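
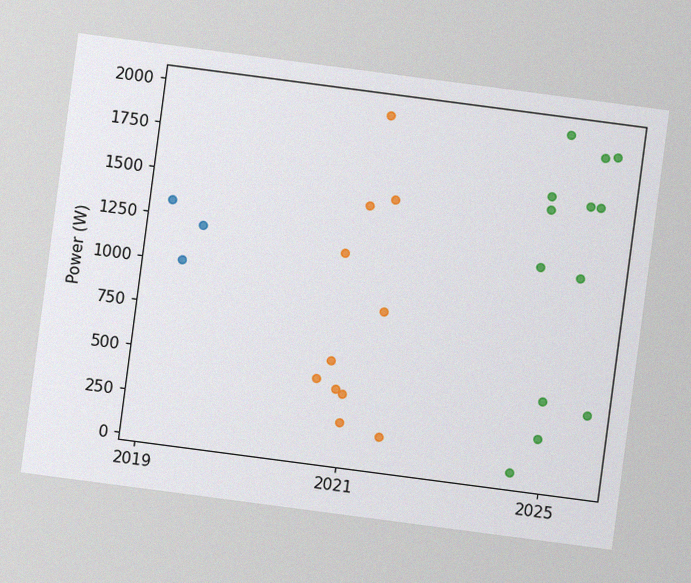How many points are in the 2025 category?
13

The chart is tilted about 7° clockwise, with some photo noise. Counting the markers in the 2025 column gives 13.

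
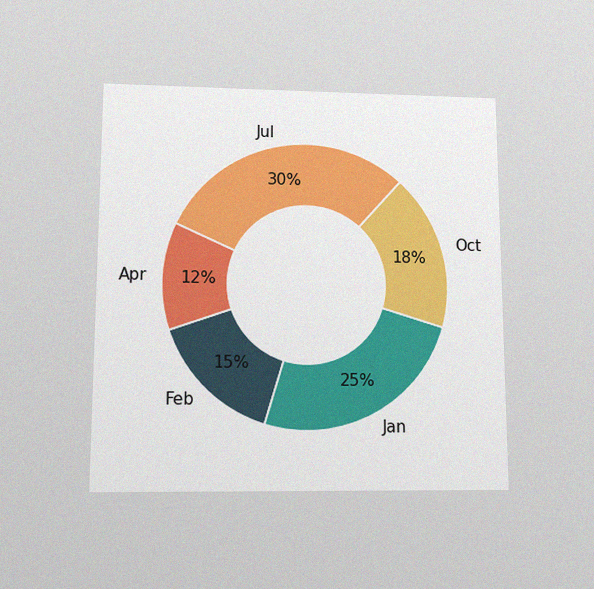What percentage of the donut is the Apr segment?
The chart is viewed slightly from below, with some photo noise. The Apr segment takes up 12% of the ring.

12%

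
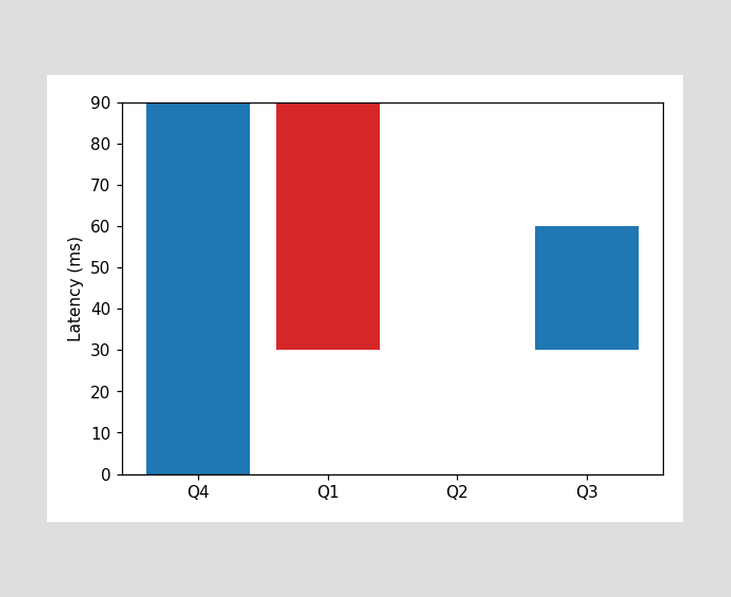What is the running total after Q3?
After Q3 the running total reaches 60ms.

60ms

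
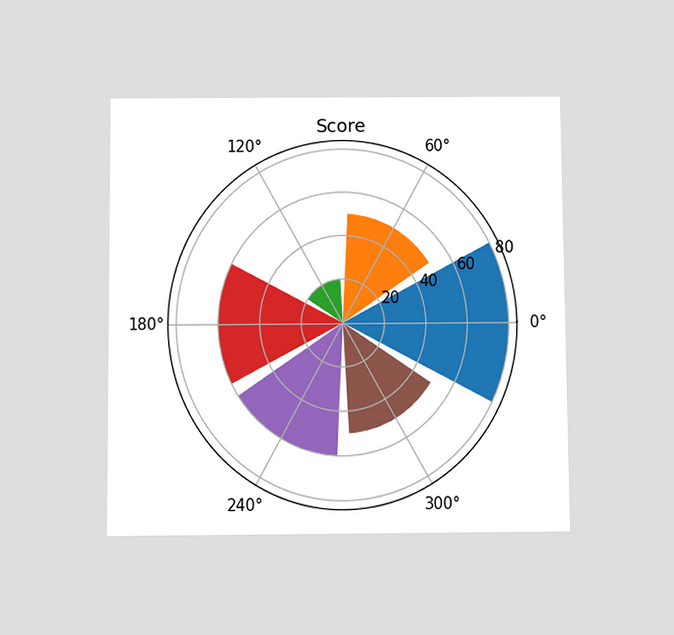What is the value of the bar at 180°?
The chart is viewed slightly from below. The bar at 180° reaches 60 on the radial axis.

60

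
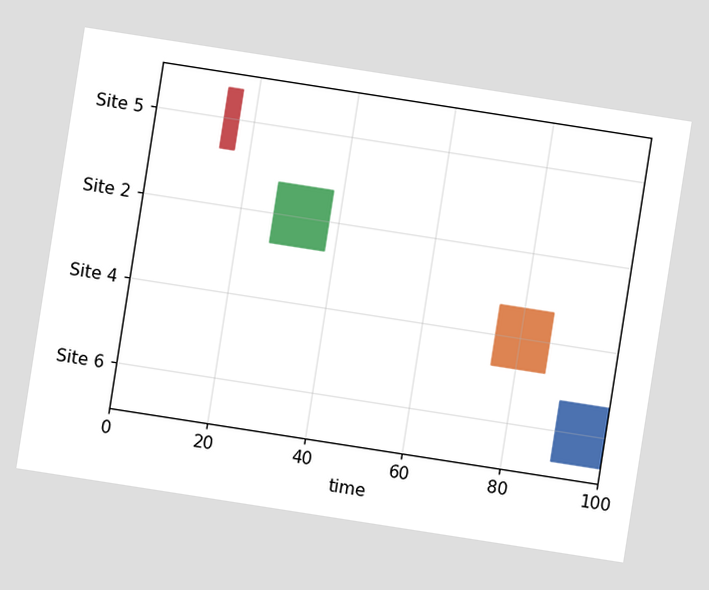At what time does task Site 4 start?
75

The chart is tilted about 9° clockwise. The Site 4 bar begins at t=75.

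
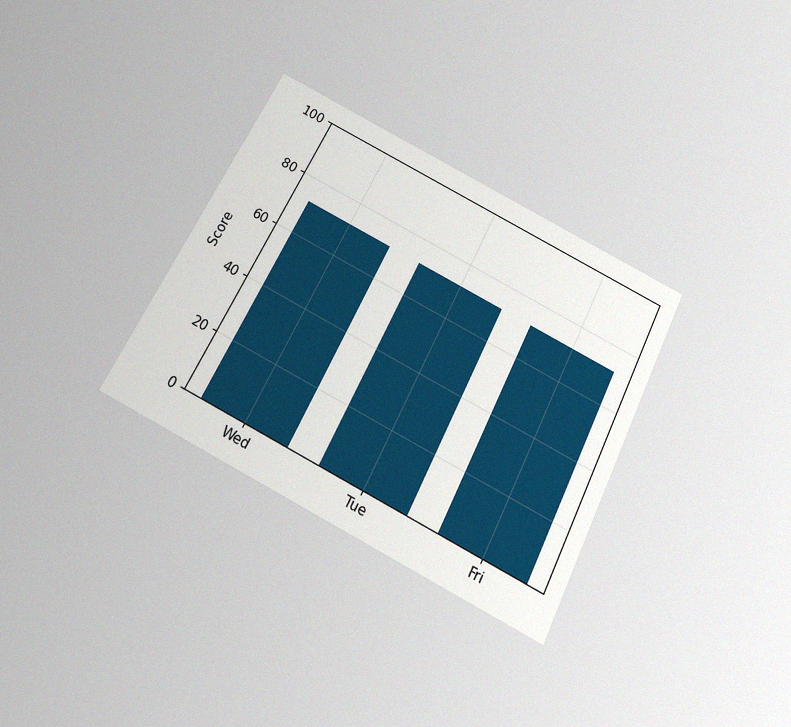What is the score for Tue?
72

The chart is tilted about 27° clockwise and viewed slightly from below, with some photo noise. Reading along the chart's y-axis, the Tue bar reaches 72.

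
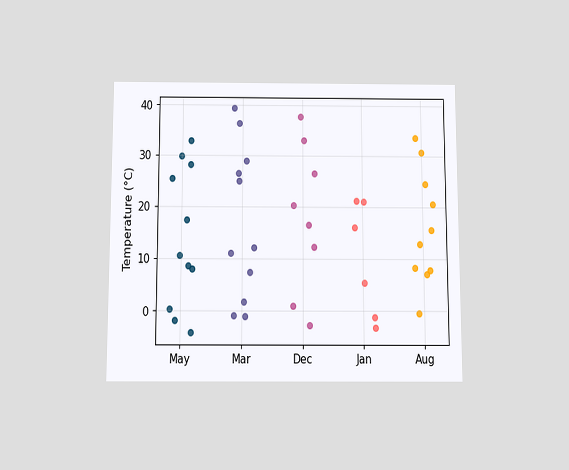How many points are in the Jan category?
6

The chart is viewed slightly from below. Counting the markers in the Jan column gives 6.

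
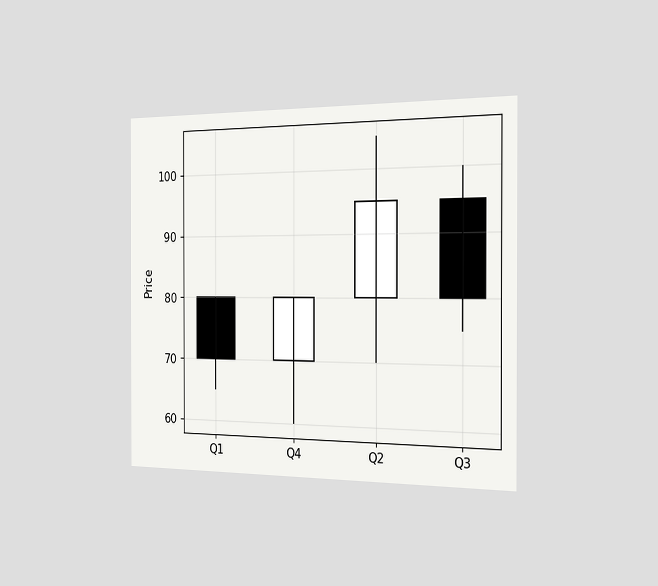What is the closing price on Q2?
95

The chart is viewed slightly from the right. The Q2 candle closes at 95.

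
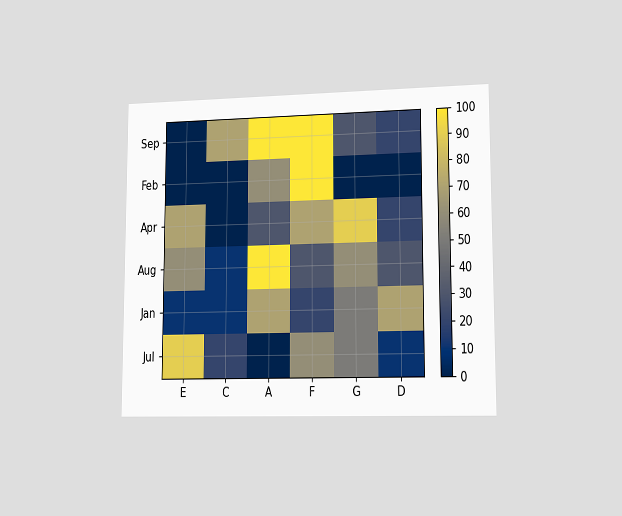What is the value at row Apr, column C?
The chart is viewed slightly from the right. Matching cell (Apr, C) against the colorbar gives 0.

0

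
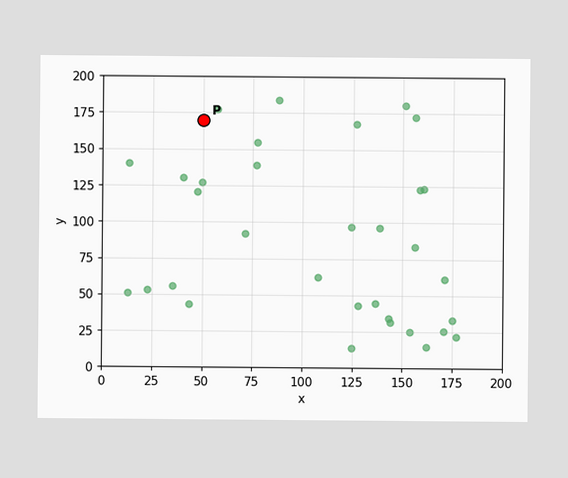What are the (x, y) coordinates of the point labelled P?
Following the gridlines from P to each axis, P sits at (50, 170).

(50, 170)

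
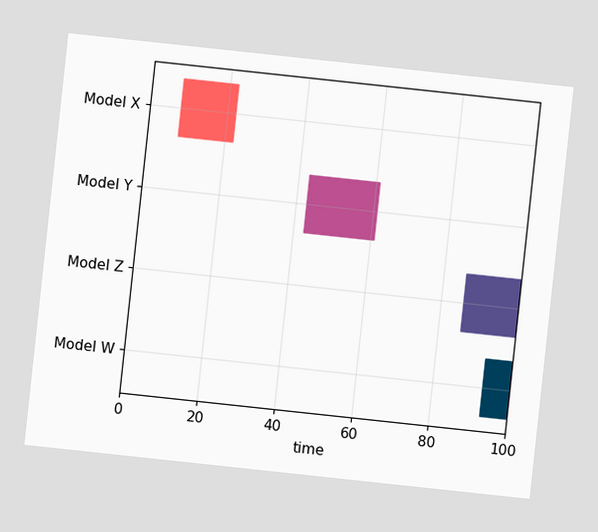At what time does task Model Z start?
86

The chart is tilted about 6° clockwise. The Model Z bar begins at t=86.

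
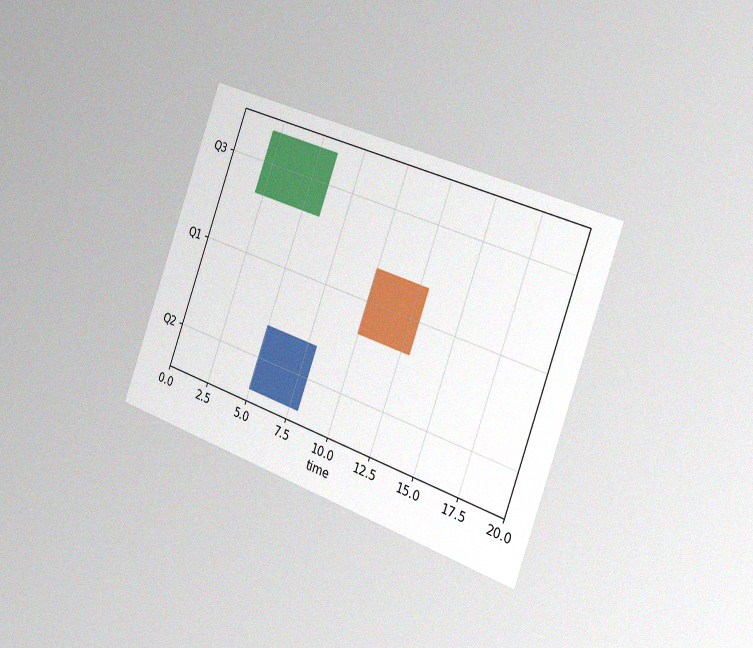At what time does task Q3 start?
2

The chart is tilted about 20° clockwise and viewed slightly from the right, with some photo noise. The Q3 bar begins at t=2.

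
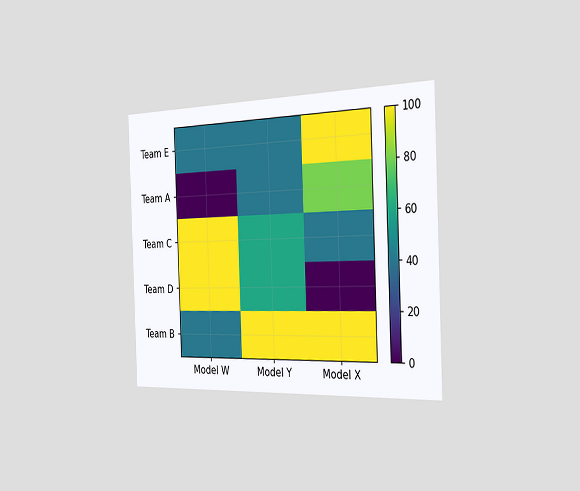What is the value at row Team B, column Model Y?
100

The chart is tilted about 2° counter-clockwise and viewed slightly from the right. Matching cell (Team B, Model Y) against the colorbar gives 100.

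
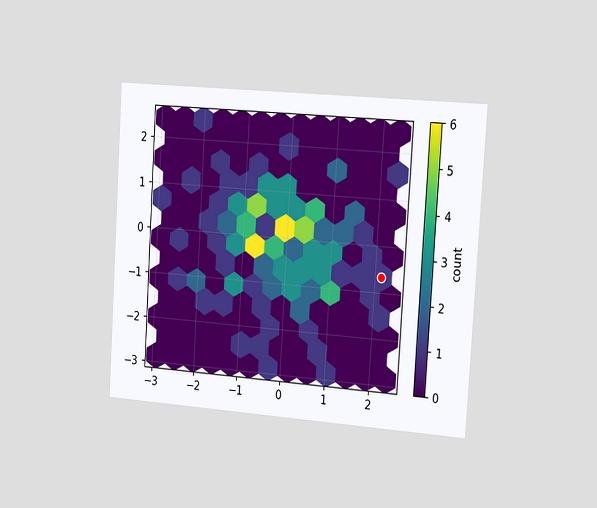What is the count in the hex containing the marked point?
1

The chart is tilted about 4° clockwise and viewed slightly from the right. The marked hex reads 1 on the colorbar.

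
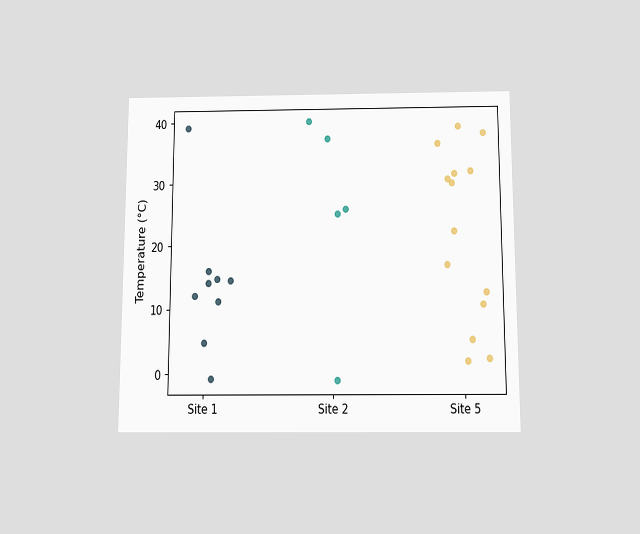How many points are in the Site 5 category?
The chart is viewed slightly from below. Counting the markers in the Site 5 column gives 14.

14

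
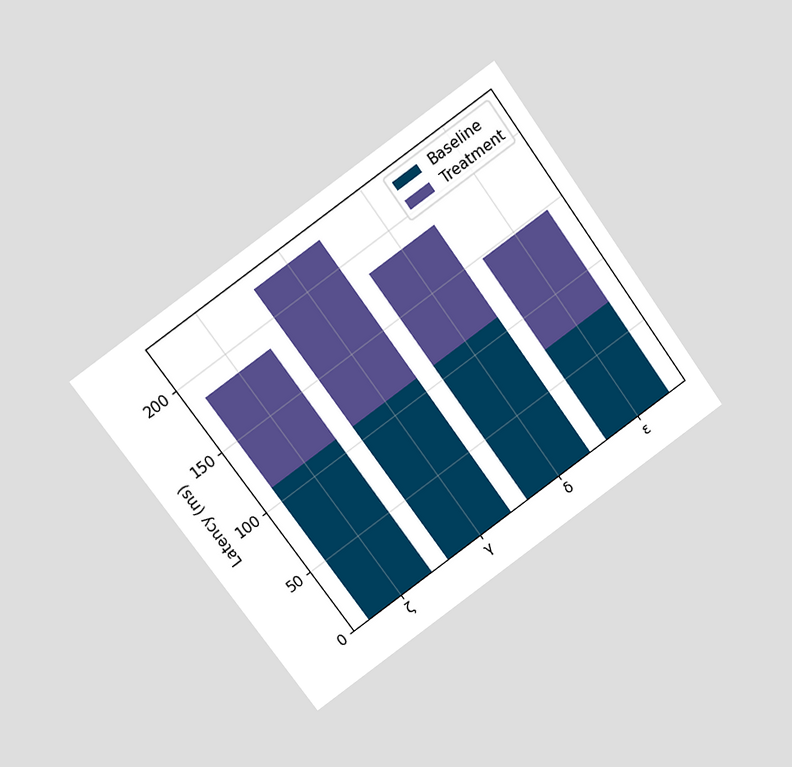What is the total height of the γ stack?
222ms

The chart is tilted about 36° counter-clockwise and viewed at a slight angle. The γ stack's top reaches 222ms on the y-axis.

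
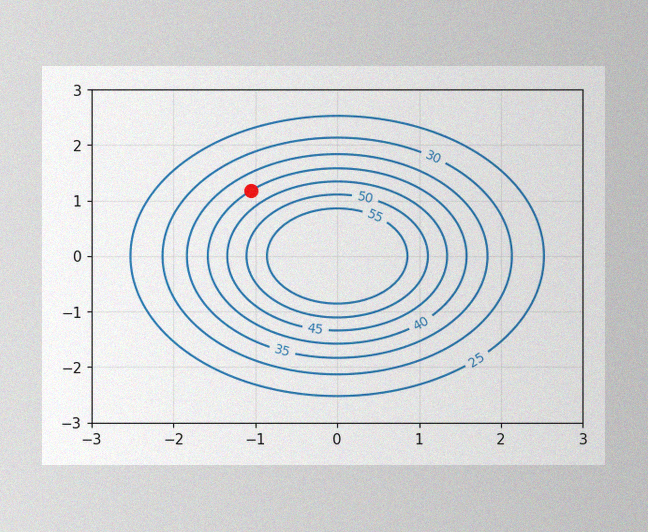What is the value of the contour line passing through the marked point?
40

The image has some photo noise and uneven lighting. The marked point sits on the contour labelled 40.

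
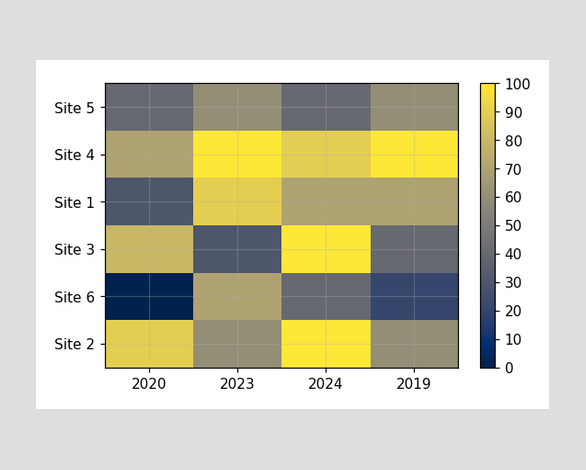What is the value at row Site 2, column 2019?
60

Matching cell (Site 2, 2019) against the colorbar gives 60.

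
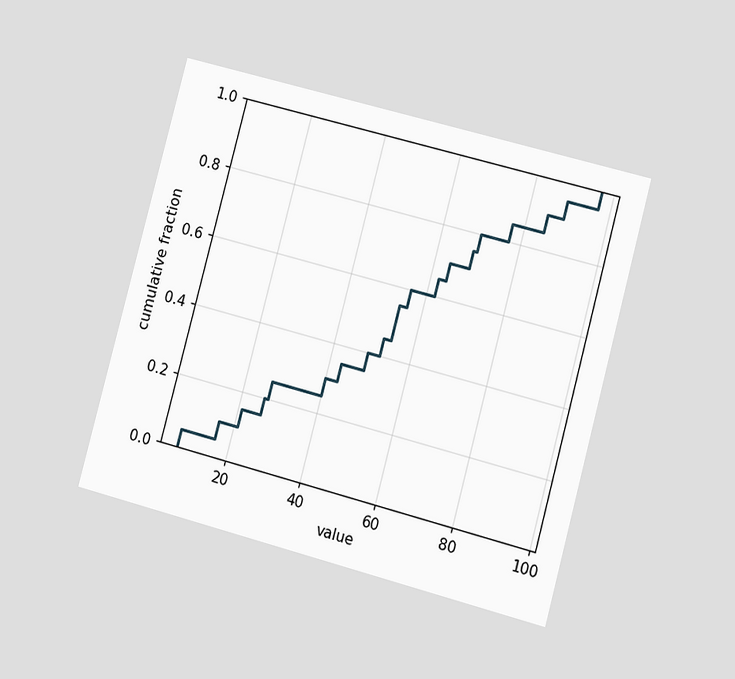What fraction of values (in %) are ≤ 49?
40%

The chart is tilted about 15° clockwise and viewed at a slight angle. At x=49 the ECDF step is at 40%.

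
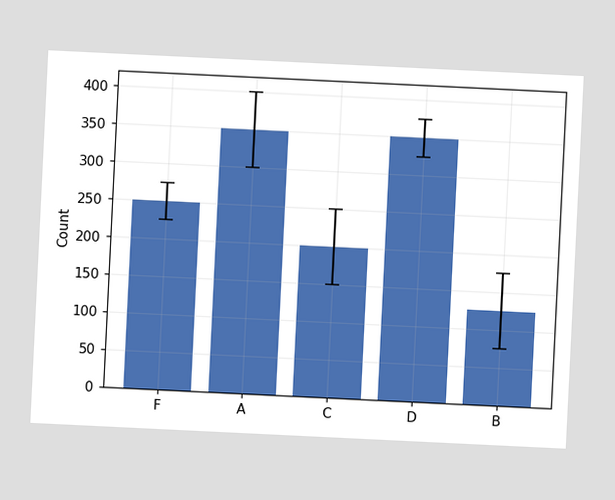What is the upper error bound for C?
250

The chart is tilted about 3° clockwise. The C bar's upper whisker reaches 250.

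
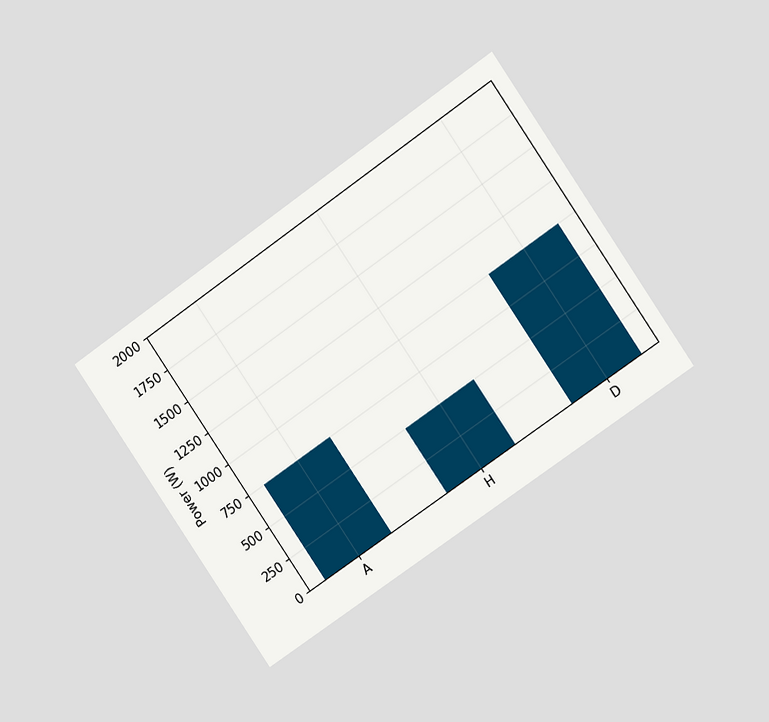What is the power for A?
The chart is tilted about 35° counter-clockwise and viewed at a slight angle. Reading along the chart's y-axis, the A bar reaches 750W.

750W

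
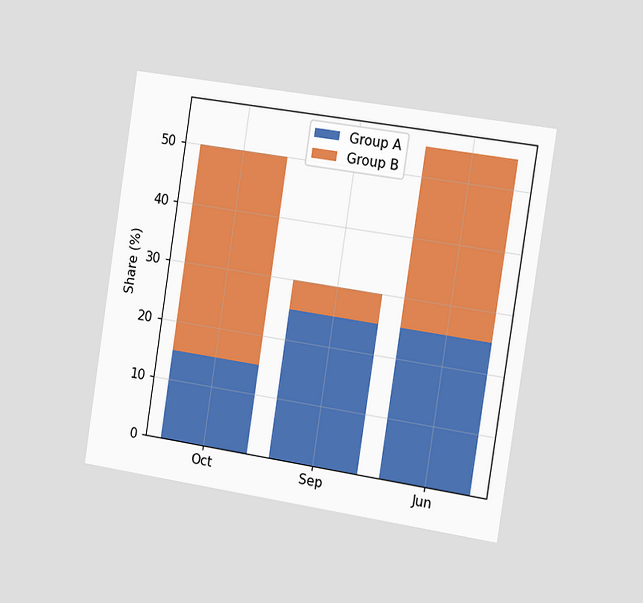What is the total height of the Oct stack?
50%

The chart is tilted about 9° clockwise and viewed slightly from the right. The Oct stack's top reaches 50% on the y-axis.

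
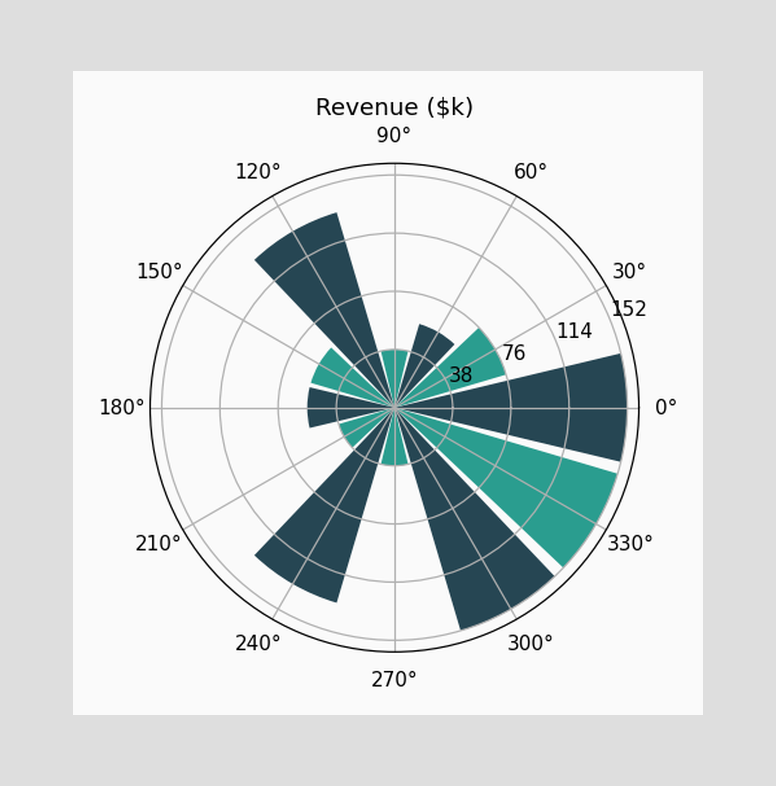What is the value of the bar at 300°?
The bar at 300° reaches $152k on the radial axis.

$152k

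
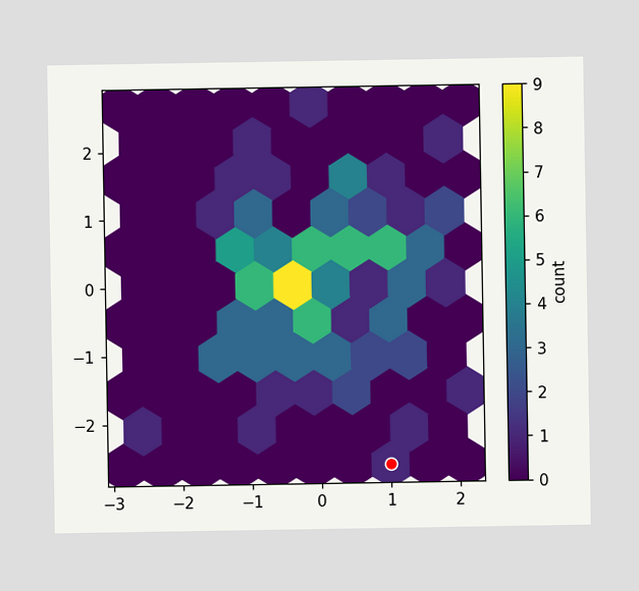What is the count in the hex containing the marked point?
1

The marked hex reads 1 on the colorbar.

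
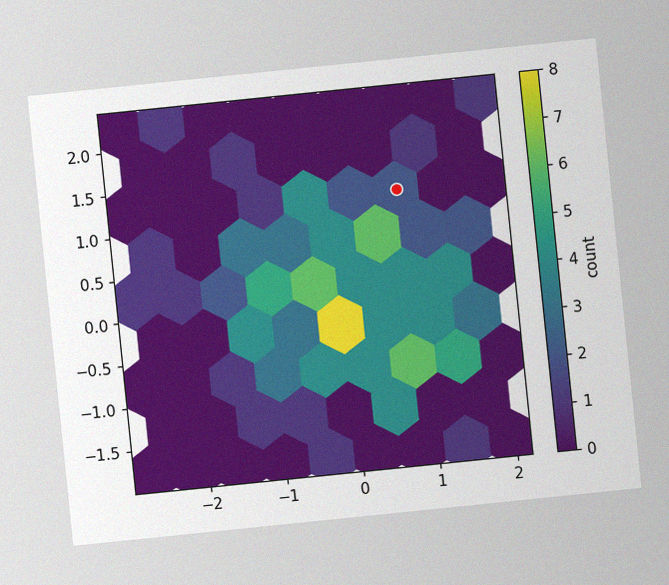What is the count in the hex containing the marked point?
The chart is tilted about 6° counter-clockwise, with some photo noise. The marked hex reads 2 on the colorbar.

2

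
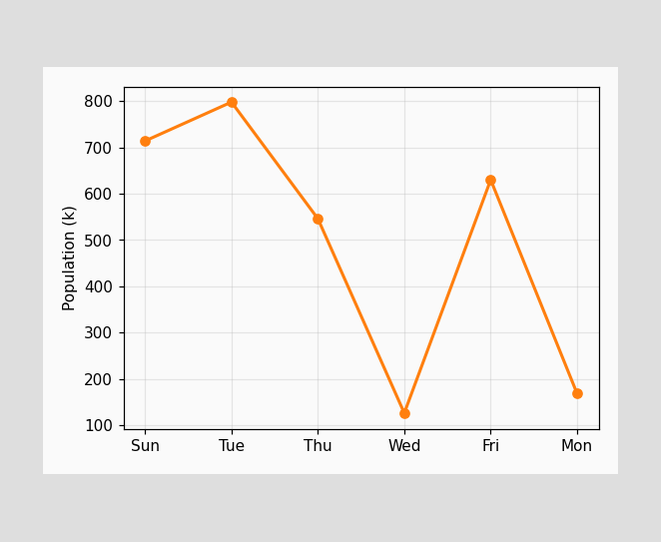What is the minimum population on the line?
The lowest point is at Wed, and reading across to the y-axis gives 126k.

126k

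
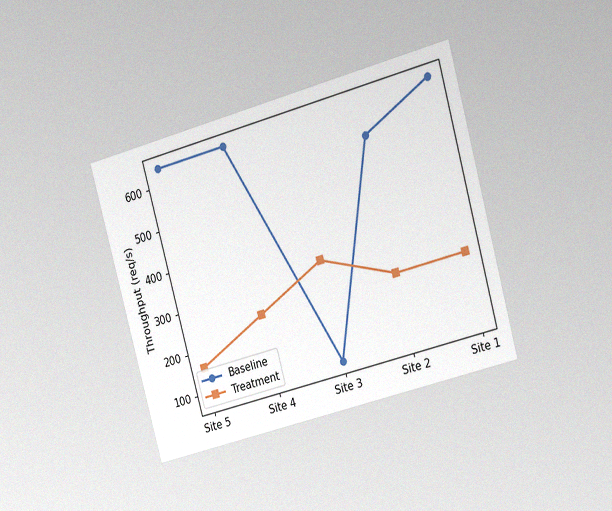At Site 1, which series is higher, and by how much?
Baseline, by 400req/s

The chart is tilted about 15° counter-clockwise and viewed at a slight angle, with some photo noise. At Site 1, Baseline sits above the other line by 400req/s.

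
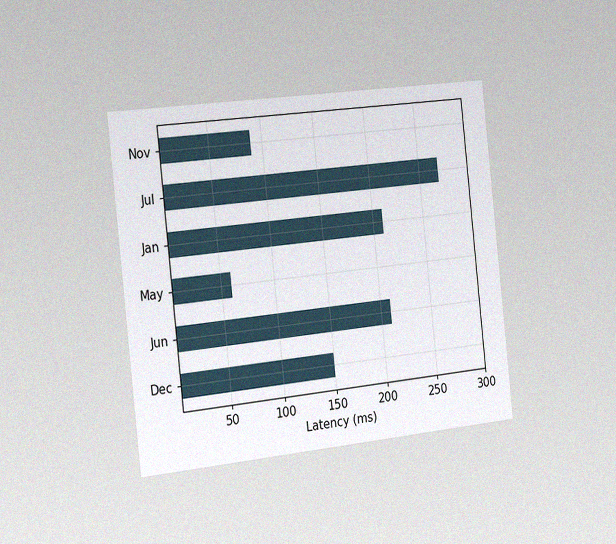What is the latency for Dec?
The chart is tilted about 6° counter-clockwise and viewed slightly from the left, with some photo noise. Reading along the chart's x-axis, the Dec bar reaches 150ms.

150ms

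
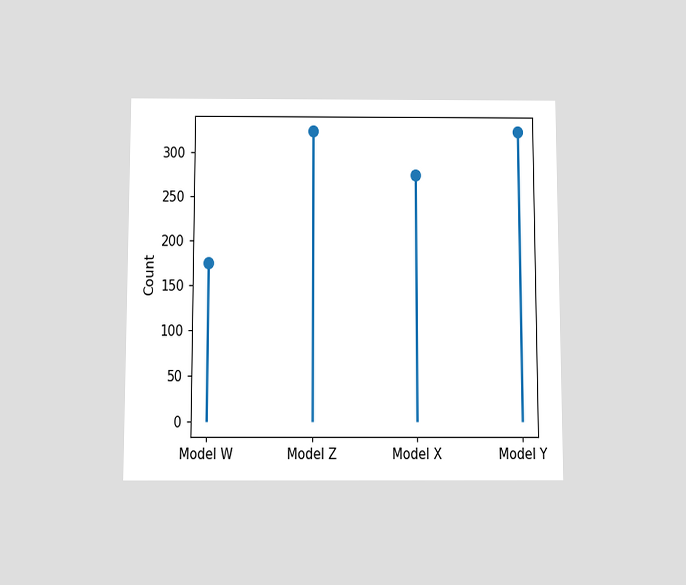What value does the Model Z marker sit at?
325

The chart is viewed slightly from below. The Model Z marker sits at 325.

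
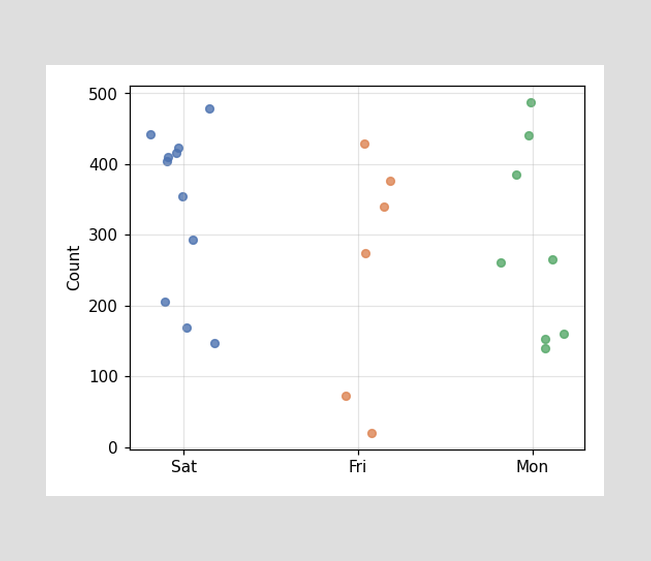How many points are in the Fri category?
Counting the markers in the Fri column gives 6.

6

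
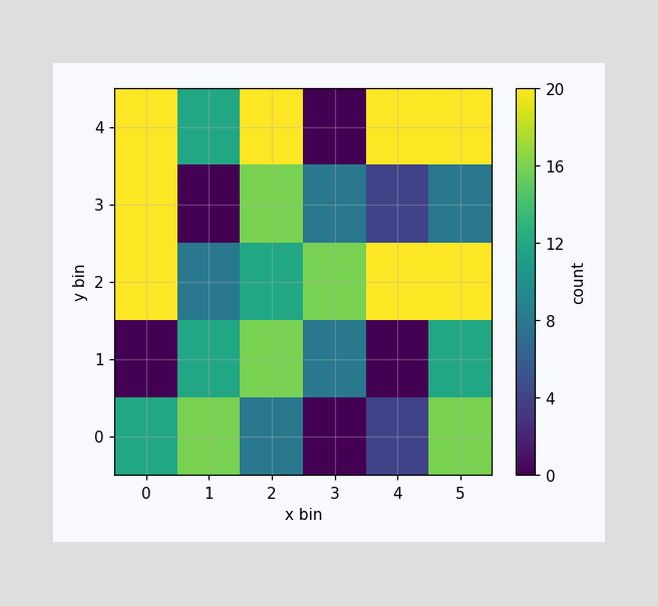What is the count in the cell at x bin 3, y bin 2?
16

Matching the cell (3, 2) against the colorbar gives 16.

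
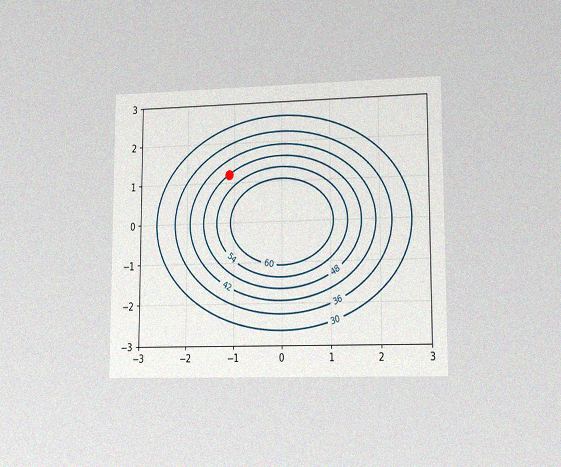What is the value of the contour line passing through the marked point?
48

The chart is viewed slightly from the right, with some photo noise. The marked point sits on the contour labelled 48.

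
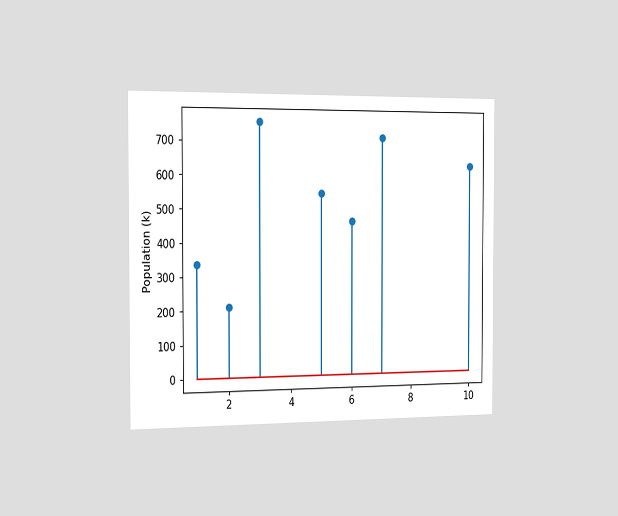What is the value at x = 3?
The chart is viewed slightly from the left. The stem at x=3 reaches 756k.

756k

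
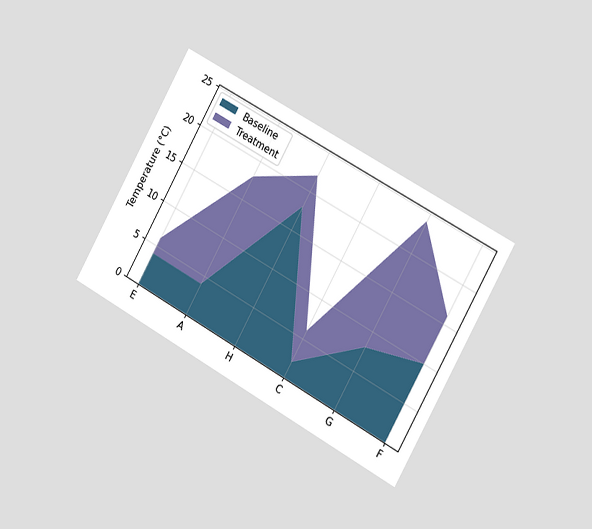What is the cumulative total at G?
24°C

The chart is tilted about 29° clockwise and viewed slightly from the right. The stacked total at G reaches 24°C.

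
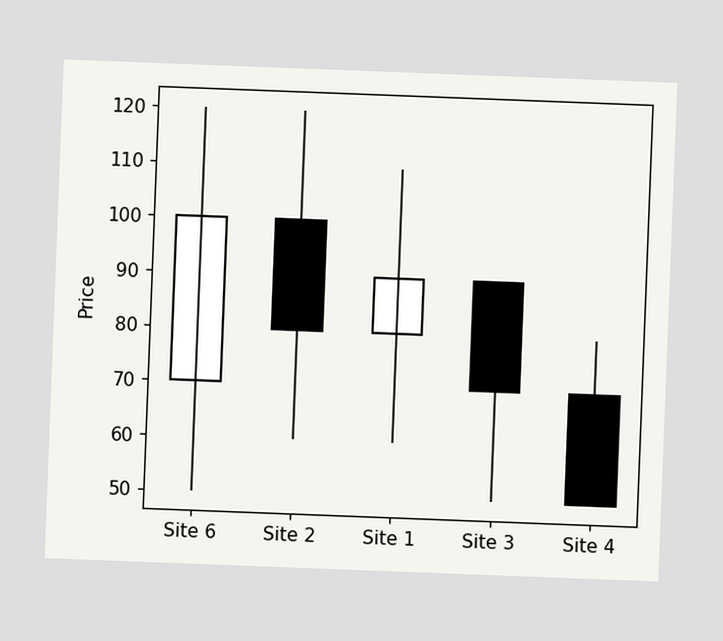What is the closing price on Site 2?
80

The chart is tilted about 2° clockwise. The Site 2 candle closes at 80.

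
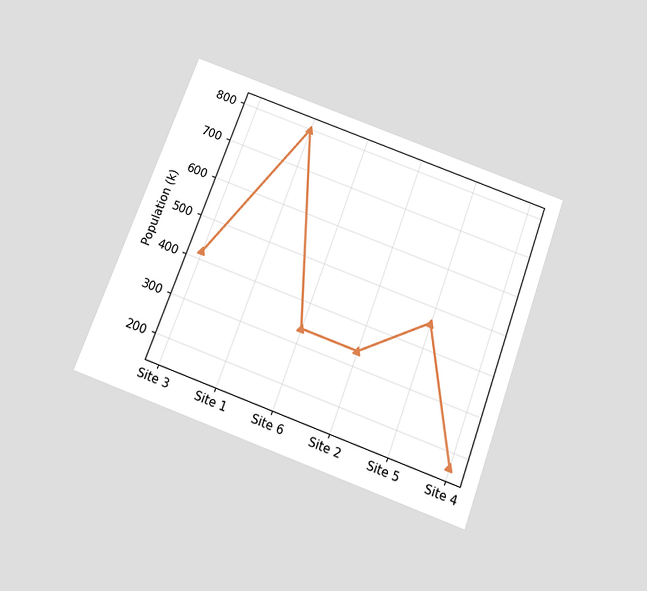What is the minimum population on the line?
The chart is tilted about 20° clockwise and viewed slightly from below. The lowest point is at Site 4, and reading across to the y-axis gives 168k.

168k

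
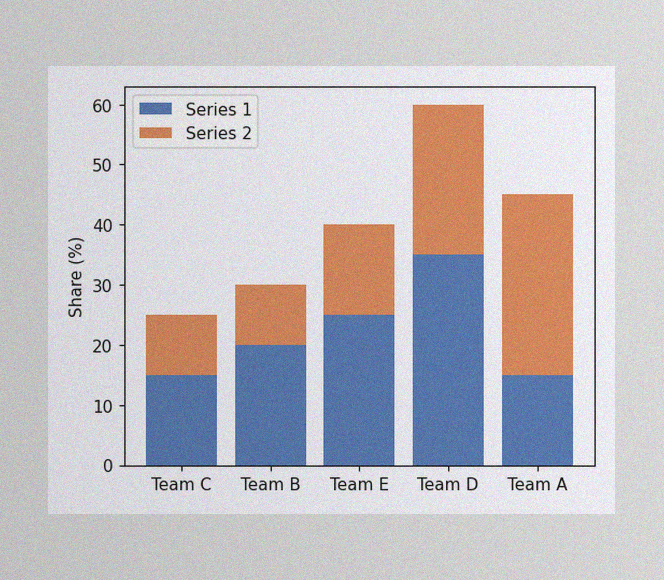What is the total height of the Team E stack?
40%

The image has some photo noise and uneven lighting. The Team E stack's top reaches 40% on the y-axis.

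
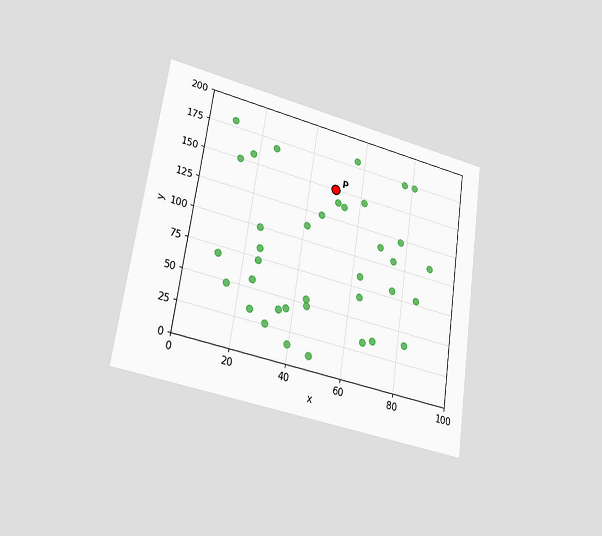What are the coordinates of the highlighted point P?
The chart is tilted about 8° clockwise and viewed at a slight angle. Following the gridlines from P to each axis, P sits at (50, 150).

(50, 150)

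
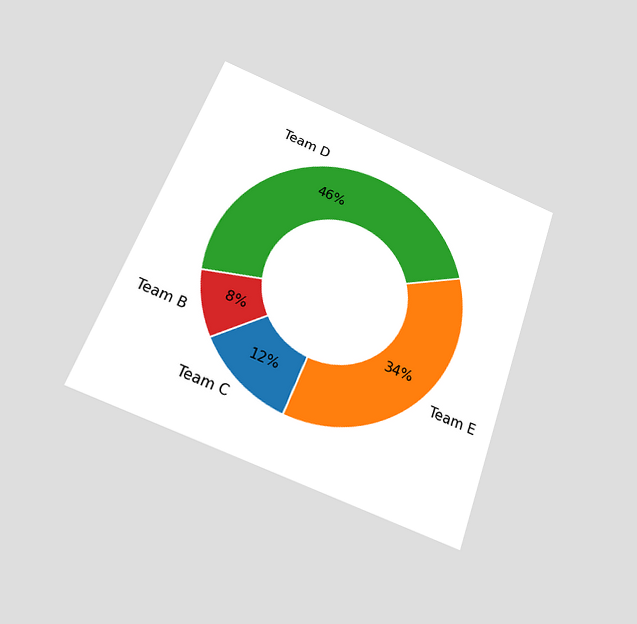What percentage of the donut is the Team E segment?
The chart is tilted about 20° clockwise and viewed slightly from below. The Team E segment takes up 34% of the ring.

34%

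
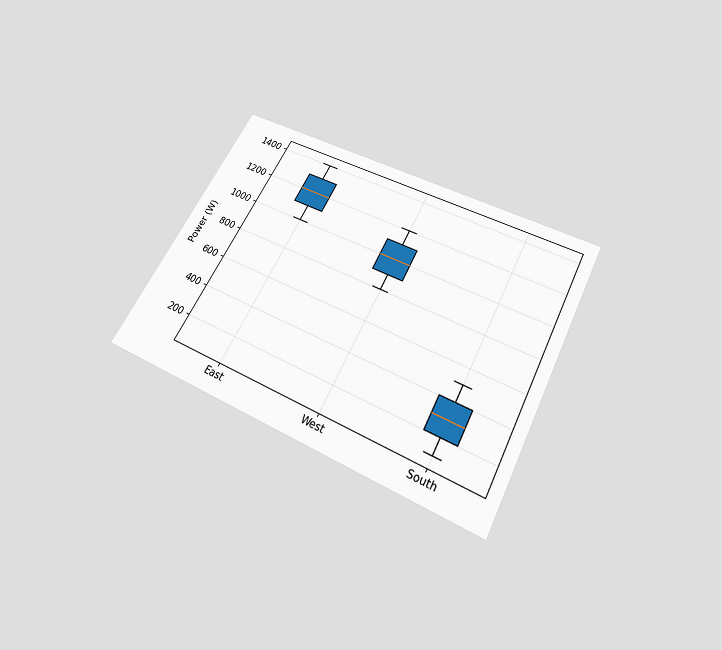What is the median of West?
1000W

The chart is tilted about 28° clockwise and viewed slightly from below. The median line in the West box sits at 1000W.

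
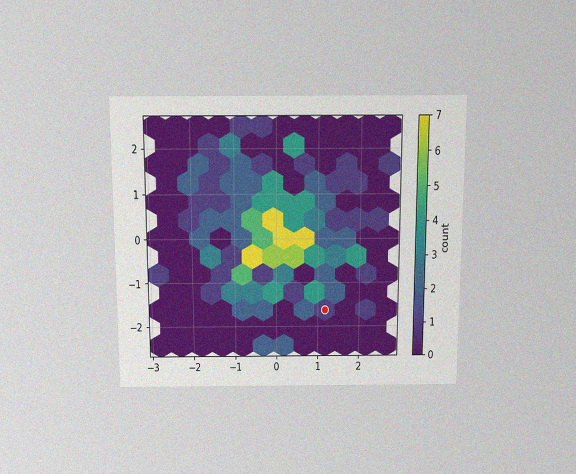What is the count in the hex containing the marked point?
The chart is viewed slightly from above, with some photo noise. The marked hex reads 1 on the colorbar.

1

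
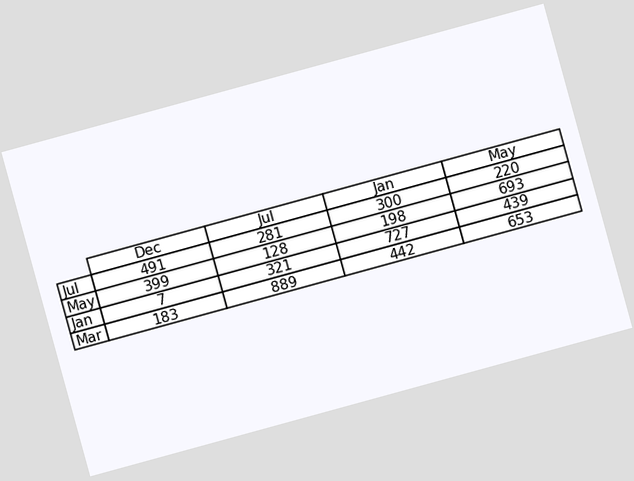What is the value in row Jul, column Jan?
300

The chart is tilted about 15° counter-clockwise. The (Jul, Jan) cell reads 300.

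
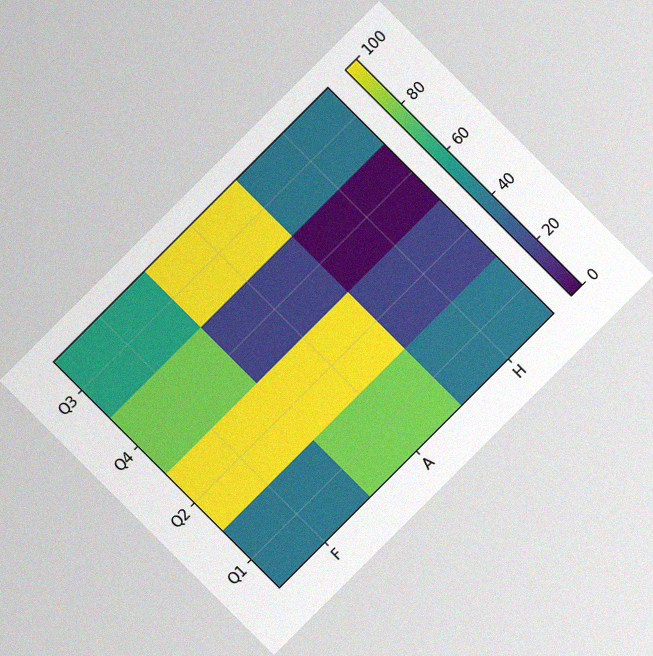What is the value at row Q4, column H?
The chart is tilted about 45° counter-clockwise, with some photo noise. Matching cell (Q4, H) against the colorbar gives 0.

0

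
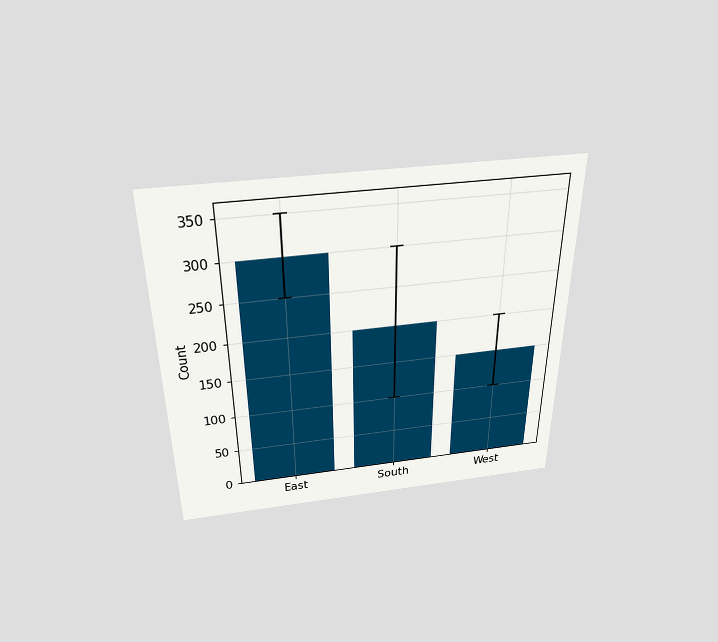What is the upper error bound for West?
The chart is viewed slightly from above. The West bar's upper whisker reaches 200.

200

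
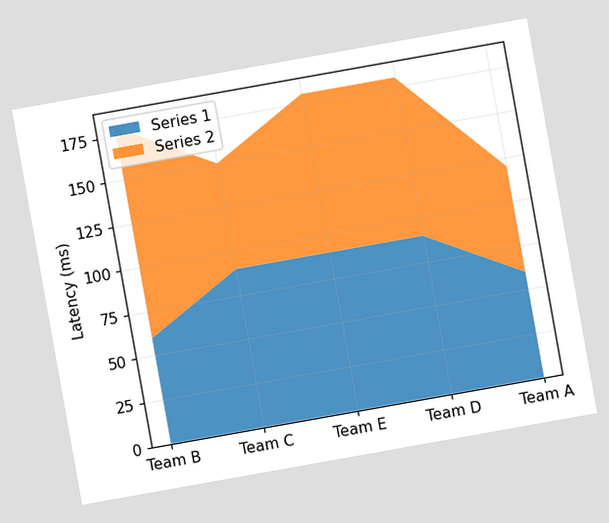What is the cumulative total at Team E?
180ms

The chart is tilted about 10° counter-clockwise. The stacked total at Team E reaches 180ms.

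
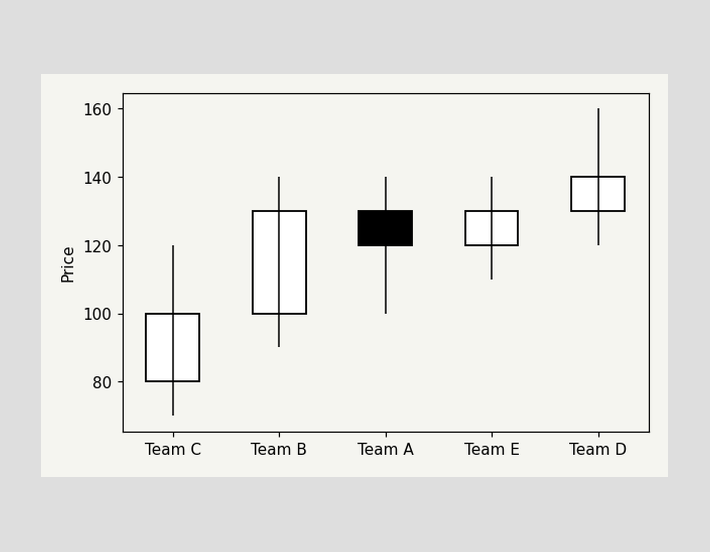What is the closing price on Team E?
The Team E candle closes at 130.

130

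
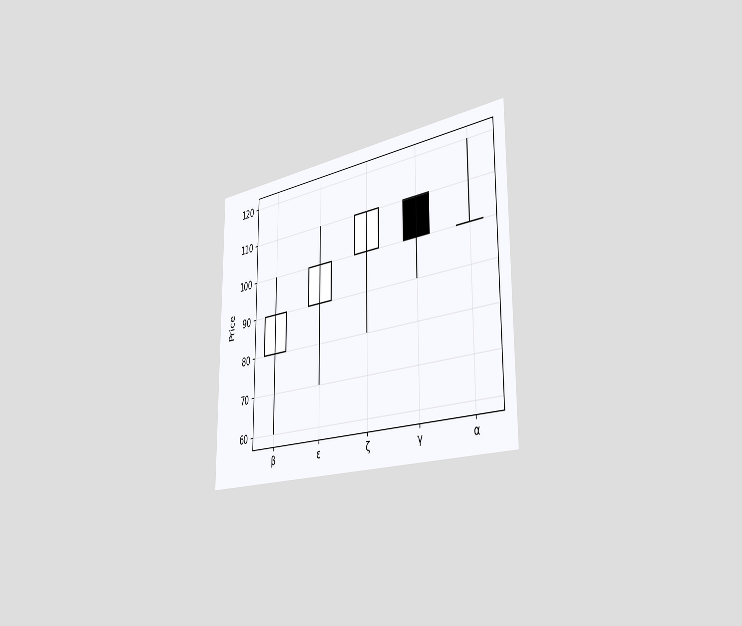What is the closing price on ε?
The chart is viewed slightly from the right. The ε candle closes at 100.

100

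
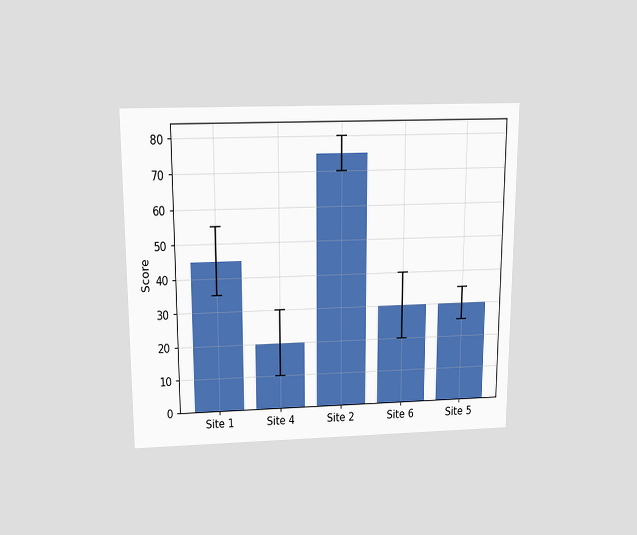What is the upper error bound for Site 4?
30

The chart is viewed slightly from above. The Site 4 bar's upper whisker reaches 30.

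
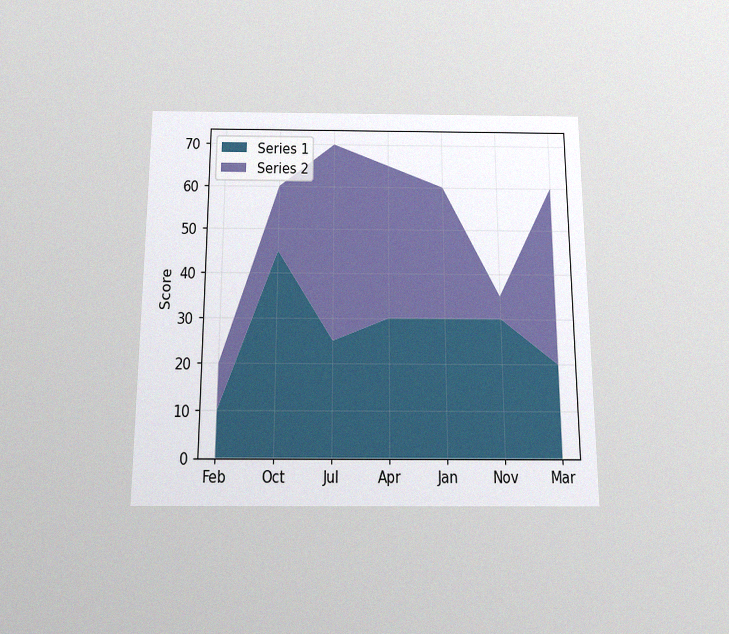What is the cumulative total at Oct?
60

The chart is viewed slightly from below, with some photo noise. The stacked total at Oct reaches 60.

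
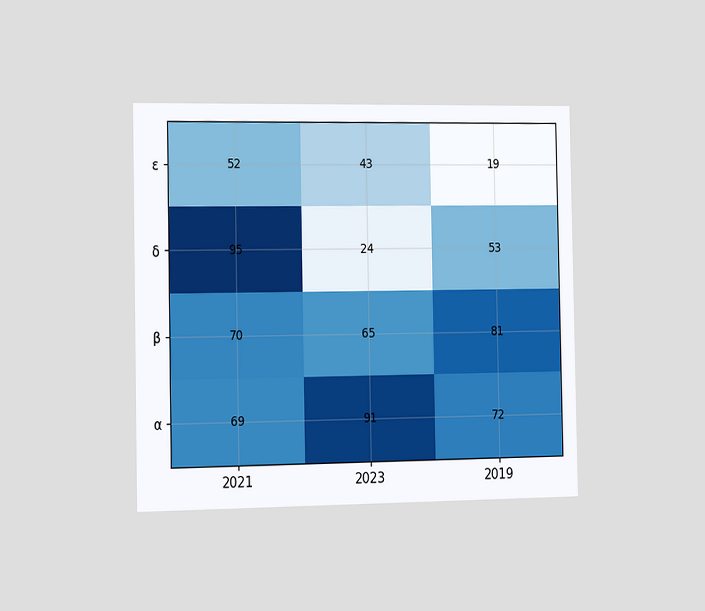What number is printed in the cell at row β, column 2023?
The chart is viewed slightly from the left. The (β, 2023) cell reads 65.

65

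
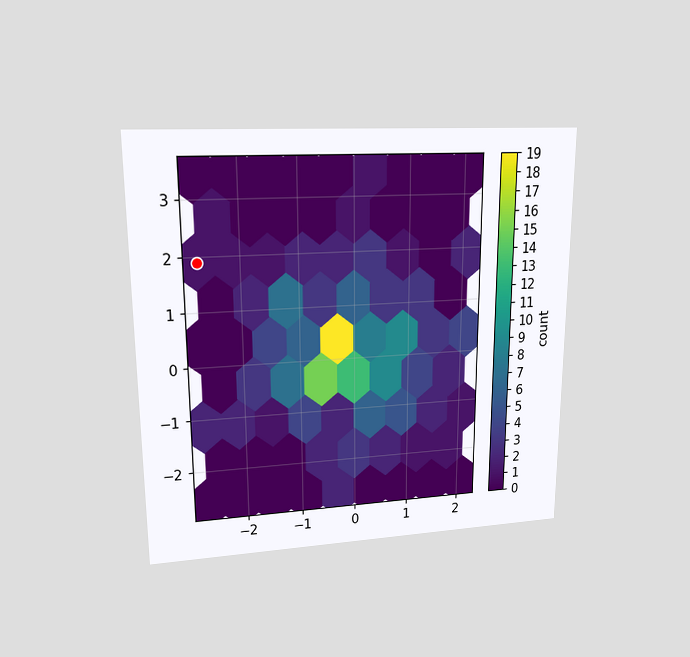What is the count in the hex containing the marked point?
1

The chart is viewed at a slight angle. The marked hex reads 1 on the colorbar.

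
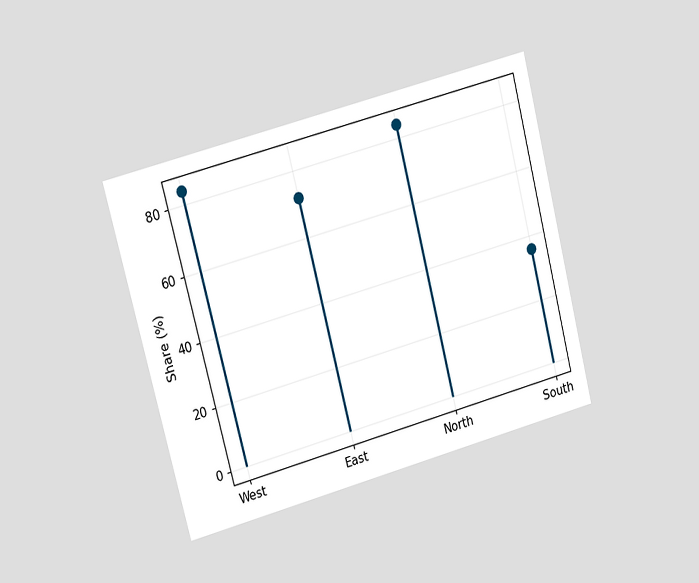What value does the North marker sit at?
84%

The chart is tilted about 15° counter-clockwise and viewed at a slight angle. The North marker sits at 84%.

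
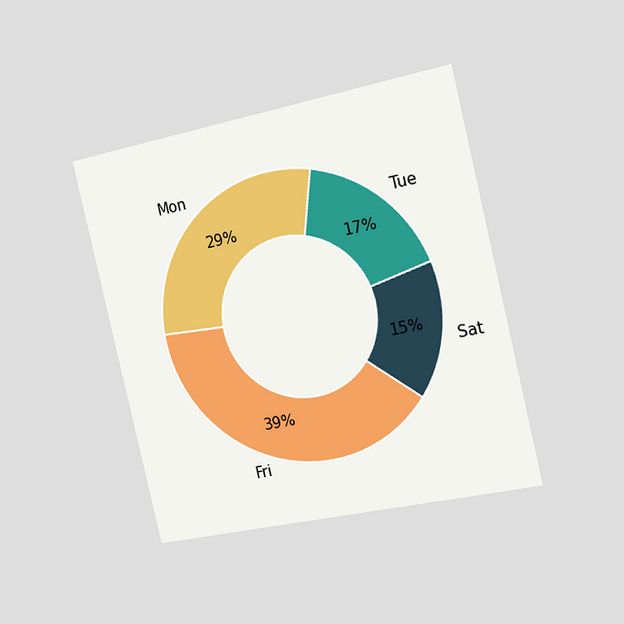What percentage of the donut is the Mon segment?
29%

The chart is tilted about 13° counter-clockwise and viewed slightly from the right. The Mon segment takes up 29% of the ring.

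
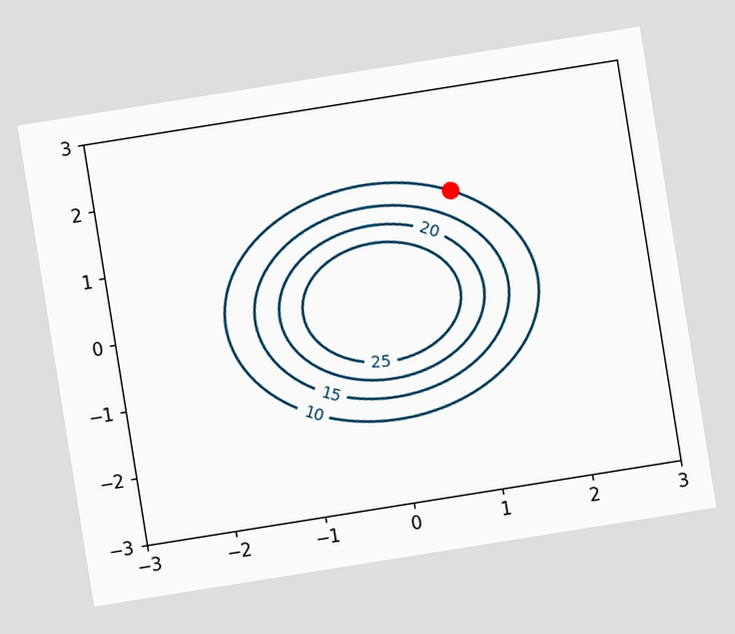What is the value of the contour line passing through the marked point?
10

The chart is tilted about 9° counter-clockwise. The marked point sits on the contour labelled 10.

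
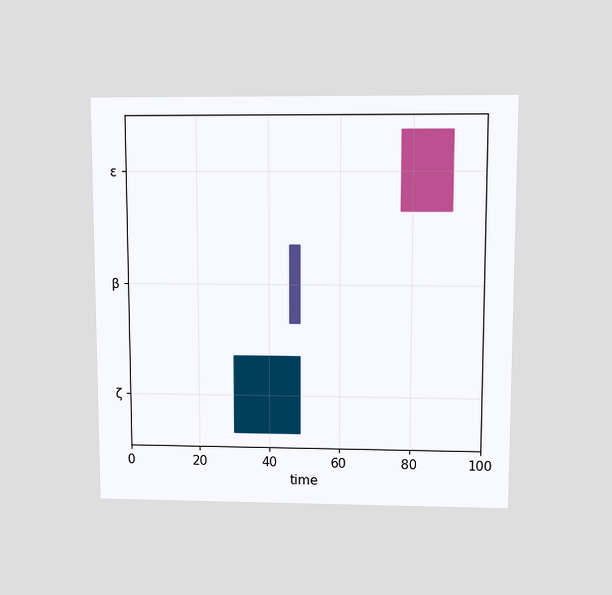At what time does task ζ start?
30

The chart is viewed at a slight angle. The ζ bar begins at t=30.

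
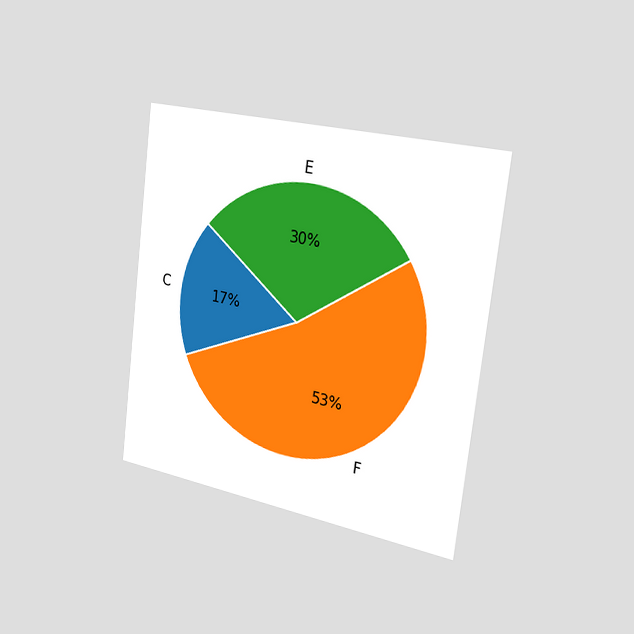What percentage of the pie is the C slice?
The chart is tilted about 7° clockwise and viewed slightly from the right. The C slice takes up 17% of the pie.

17%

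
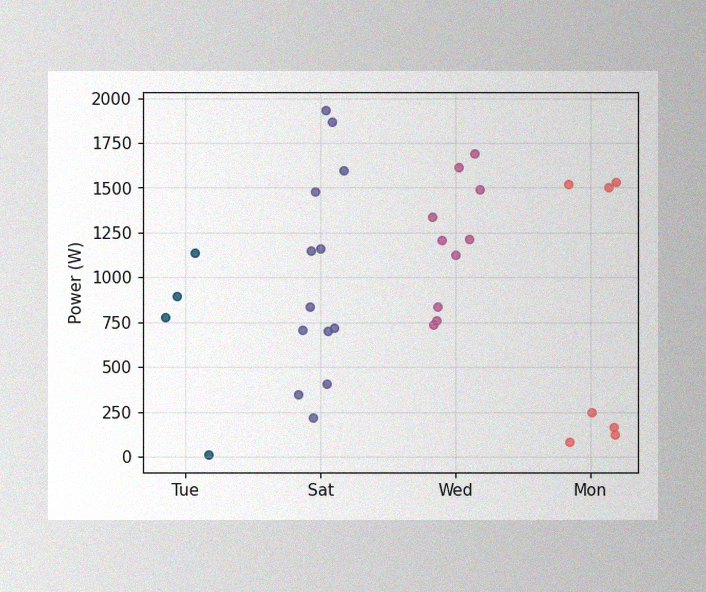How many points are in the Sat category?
13

The image has some photo noise and uneven lighting. Counting the markers in the Sat column gives 13.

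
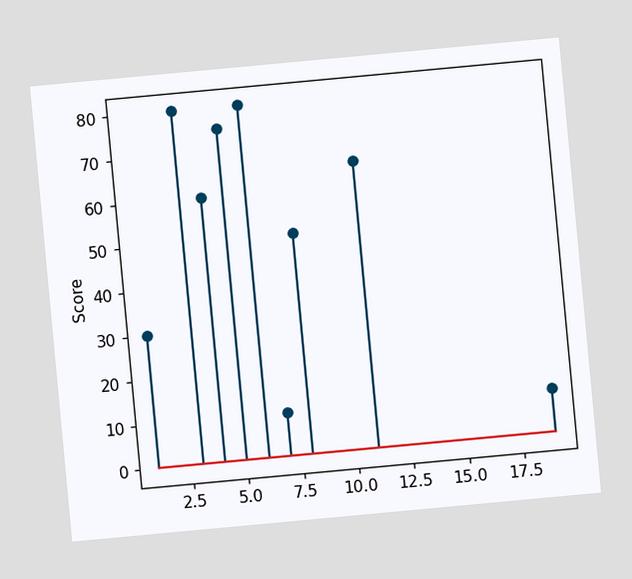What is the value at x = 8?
50

The chart is tilted about 5° counter-clockwise. The stem at x=8 reaches 50.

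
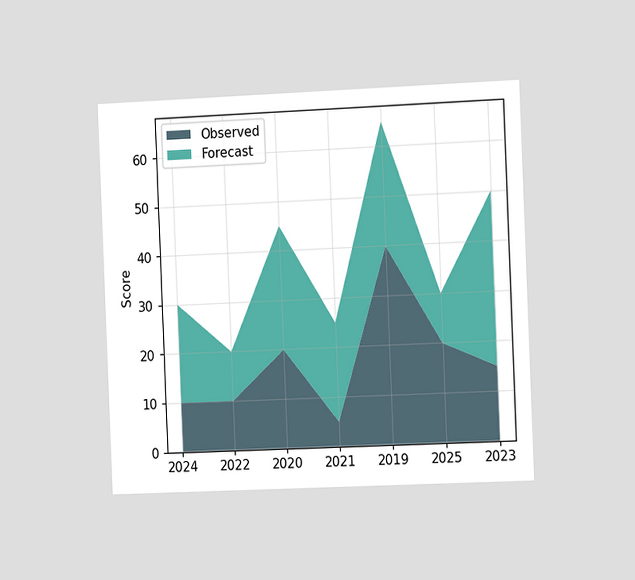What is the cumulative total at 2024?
30

The chart is tilted about 2° counter-clockwise and viewed at a slight angle. The stacked total at 2024 reaches 30.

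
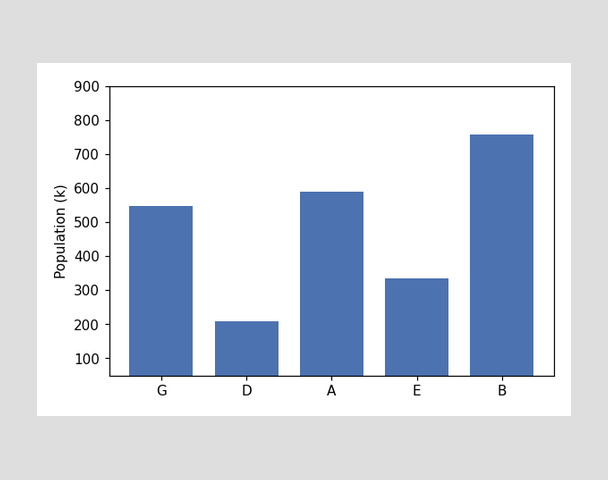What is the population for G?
546k

Reading along the chart's y-axis, the G bar reaches 546k.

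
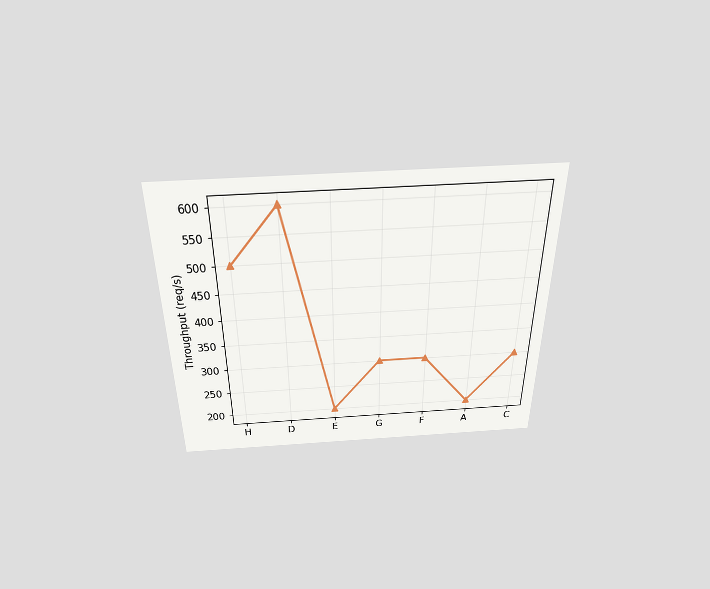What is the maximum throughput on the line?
600req/s

The chart is viewed slightly from above. The highest point is at D, and reading across to the y-axis gives 600req/s.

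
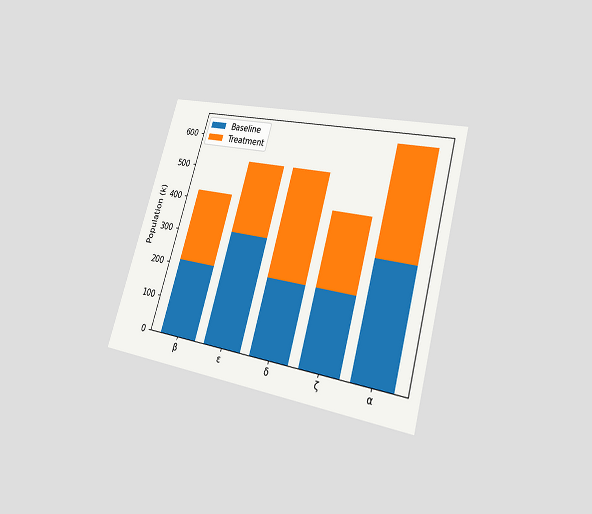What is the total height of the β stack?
424k

The chart is tilted about 16° clockwise and viewed at a slight angle. The β stack's top reaches 424k on the y-axis.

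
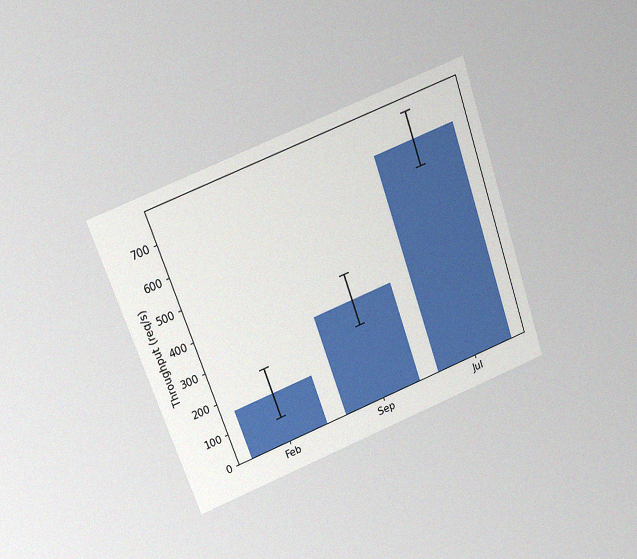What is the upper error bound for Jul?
760req/s

The chart is tilted about 20° counter-clockwise and viewed slightly from above, with some photo noise. The Jul bar's upper whisker reaches 760req/s.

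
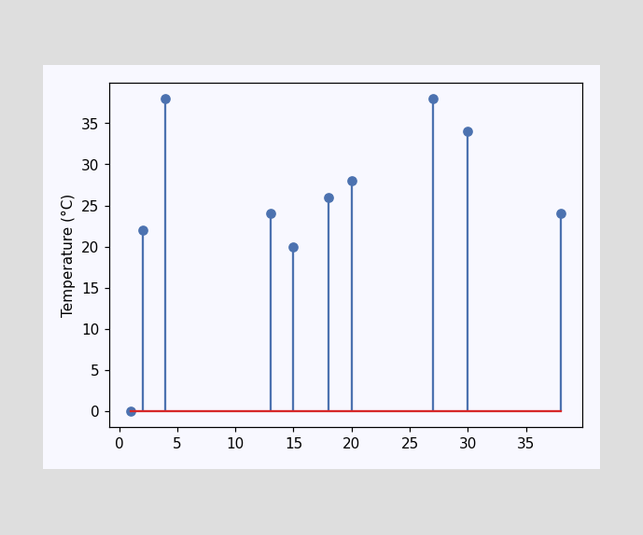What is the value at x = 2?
The stem at x=2 reaches 22°C.

22°C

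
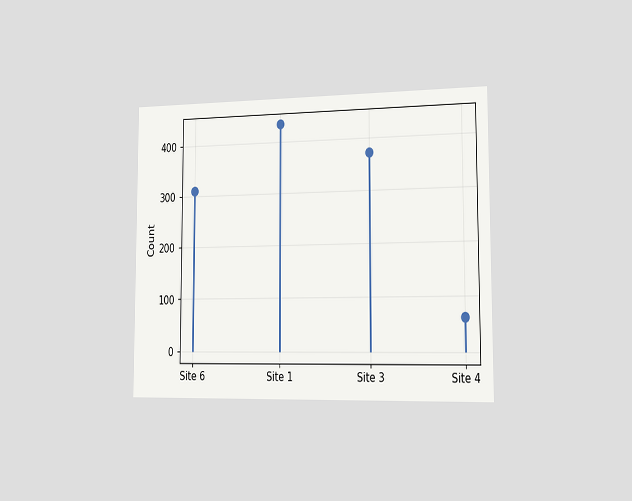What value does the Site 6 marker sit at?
The chart is viewed slightly from the right. The Site 6 marker sits at 310.

310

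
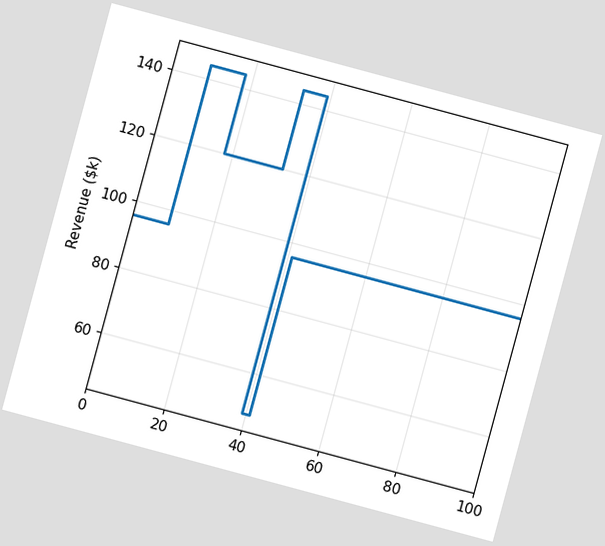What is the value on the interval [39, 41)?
$48k

The chart is tilted about 15° clockwise. On [39, 41) the step sits at $48k.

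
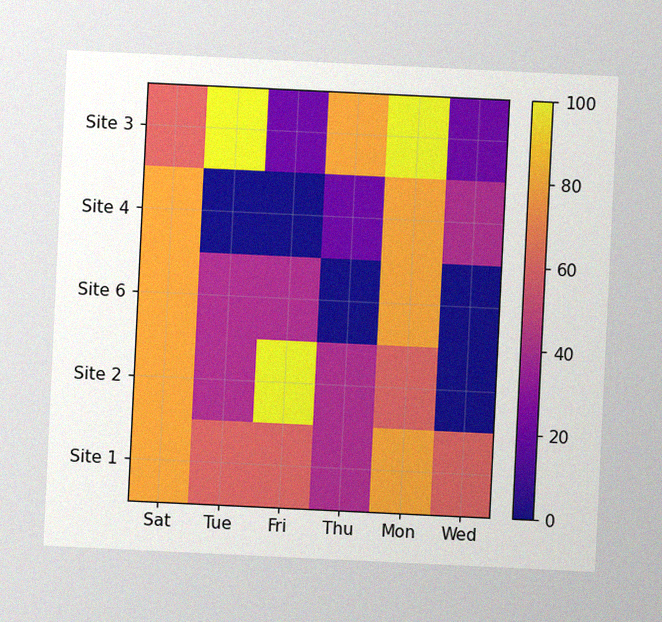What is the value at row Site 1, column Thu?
The chart is tilted about 3° clockwise, with some photo noise. Matching cell (Site 1, Thu) against the colorbar gives 40.

40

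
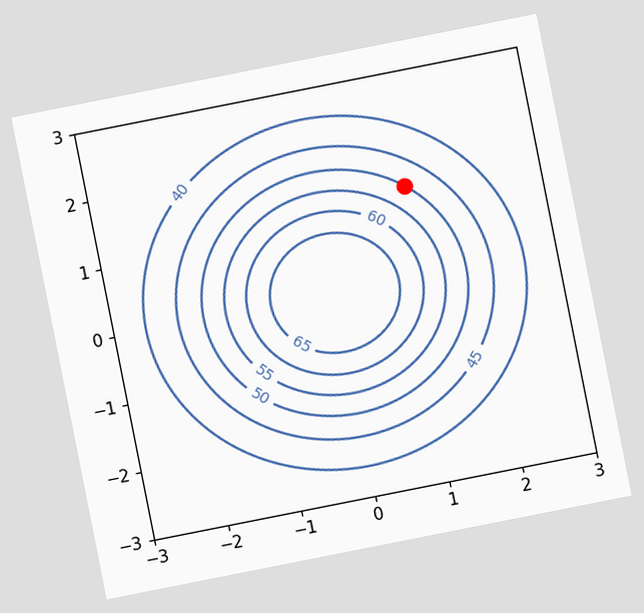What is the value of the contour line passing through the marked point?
The chart is tilted about 11° counter-clockwise. The marked point sits on the contour labelled 50.

50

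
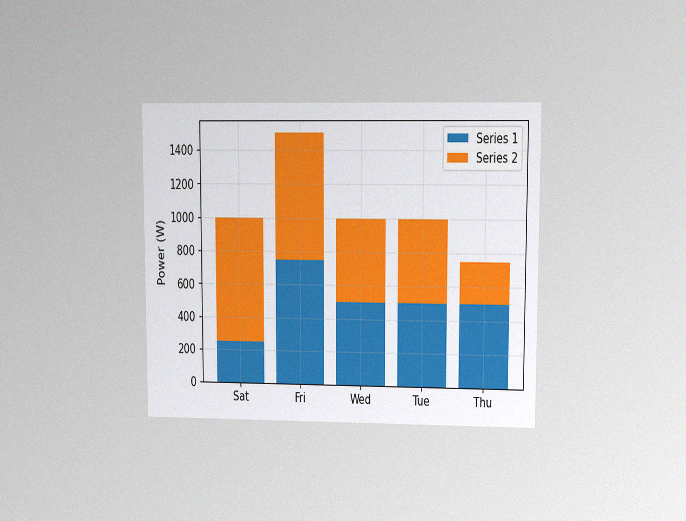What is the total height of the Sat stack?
The chart is viewed at a slight angle, with some photo noise. The Sat stack's top reaches 1000W on the y-axis.

1000W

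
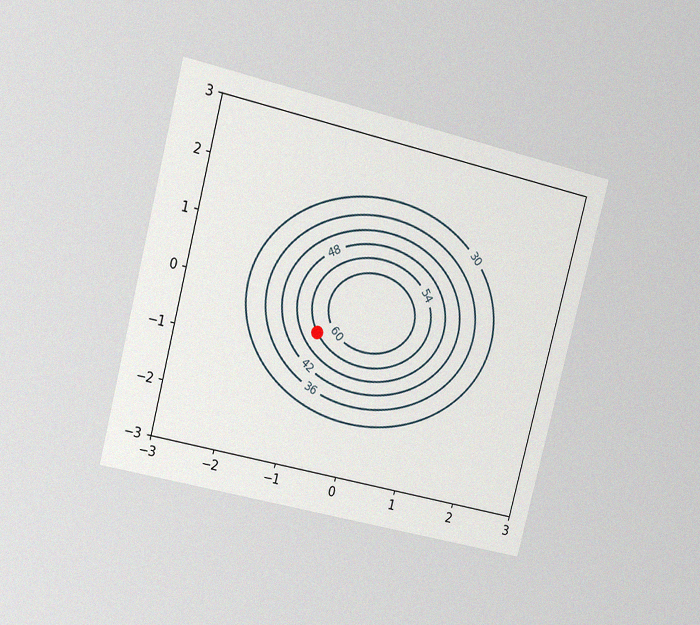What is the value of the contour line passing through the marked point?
The chart is tilted about 14° clockwise and viewed at a slight angle, with some photo noise. The marked point sits on the contour labelled 54.

54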